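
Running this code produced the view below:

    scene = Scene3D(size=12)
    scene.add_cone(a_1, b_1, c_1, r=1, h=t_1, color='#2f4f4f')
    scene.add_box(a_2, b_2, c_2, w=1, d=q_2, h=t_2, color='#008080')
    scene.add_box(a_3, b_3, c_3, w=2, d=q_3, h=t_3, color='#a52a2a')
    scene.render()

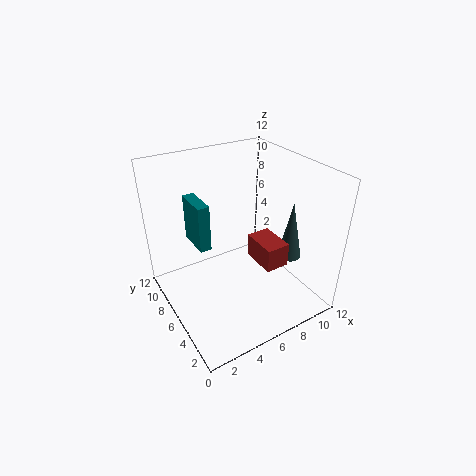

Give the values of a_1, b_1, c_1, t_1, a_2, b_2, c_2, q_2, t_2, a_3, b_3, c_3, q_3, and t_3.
a_1 = 10, b_1 = 4, c_1 = 4, t_1 = 5, a_2 = 3, b_2 = 7, c_2 = 5, q_2 = 3, t_2 = 4, a_3 = 7, b_3 = 3, c_3 = 4, q_3 = 3, t_3 = 2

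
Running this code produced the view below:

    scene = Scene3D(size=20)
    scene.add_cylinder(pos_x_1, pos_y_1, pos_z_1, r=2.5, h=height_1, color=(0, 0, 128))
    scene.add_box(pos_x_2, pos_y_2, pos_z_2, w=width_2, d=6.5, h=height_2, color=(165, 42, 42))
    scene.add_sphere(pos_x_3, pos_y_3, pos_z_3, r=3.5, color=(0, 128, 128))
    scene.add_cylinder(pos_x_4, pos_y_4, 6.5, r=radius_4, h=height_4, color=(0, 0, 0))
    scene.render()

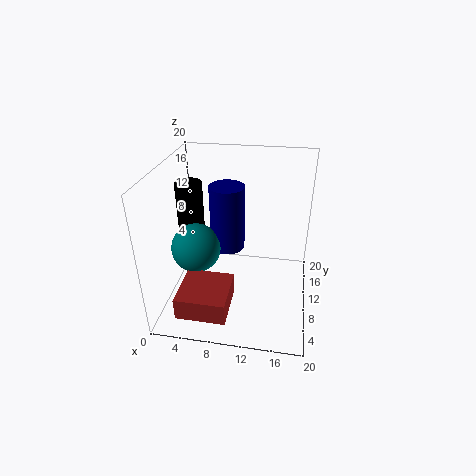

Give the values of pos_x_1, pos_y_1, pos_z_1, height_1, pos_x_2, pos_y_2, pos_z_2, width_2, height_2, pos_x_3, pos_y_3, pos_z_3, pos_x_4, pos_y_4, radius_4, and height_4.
pos_x_1 = 8; pos_y_1 = 12.5; pos_z_1 = 7; height_1 = 9.5; pos_x_2 = 3.5; pos_y_2 = 0.5; pos_z_2 = 3; width_2 = 6.5; height_2 = 3; pos_x_3 = 4; pos_y_3 = 9.5; pos_z_3 = 8; pos_x_4 = 2; pos_y_4 = 14; radius_4 = 2; height_4 = 9.5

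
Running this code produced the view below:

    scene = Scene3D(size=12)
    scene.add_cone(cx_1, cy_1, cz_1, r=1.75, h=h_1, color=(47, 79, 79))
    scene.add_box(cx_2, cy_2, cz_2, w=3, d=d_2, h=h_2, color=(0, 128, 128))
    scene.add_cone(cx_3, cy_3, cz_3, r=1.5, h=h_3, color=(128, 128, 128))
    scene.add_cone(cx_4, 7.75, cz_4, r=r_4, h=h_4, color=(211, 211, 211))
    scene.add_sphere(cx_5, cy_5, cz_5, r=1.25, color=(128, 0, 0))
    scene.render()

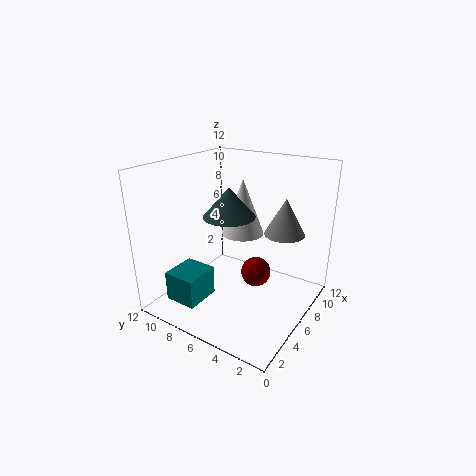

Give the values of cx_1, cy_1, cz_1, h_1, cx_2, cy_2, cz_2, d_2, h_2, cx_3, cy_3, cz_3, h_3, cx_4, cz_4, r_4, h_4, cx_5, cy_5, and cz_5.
cx_1 = 2.25
cy_1 = 4.25
cz_1 = 9.5
h_1 = 2
cx_2 = 1.5
cy_2 = 7.5
cz_2 = 1
d_2 = 2.75
h_2 = 2.5
cx_3 = 5.75
cy_3 = 1.75
cz_3 = 7.5
h_3 = 2.75
cx_4 = 9.5
cz_4 = 4.75
r_4 = 2
h_4 = 5.25
cx_5 = 6.5
cy_5 = 4.5
cz_5 = 3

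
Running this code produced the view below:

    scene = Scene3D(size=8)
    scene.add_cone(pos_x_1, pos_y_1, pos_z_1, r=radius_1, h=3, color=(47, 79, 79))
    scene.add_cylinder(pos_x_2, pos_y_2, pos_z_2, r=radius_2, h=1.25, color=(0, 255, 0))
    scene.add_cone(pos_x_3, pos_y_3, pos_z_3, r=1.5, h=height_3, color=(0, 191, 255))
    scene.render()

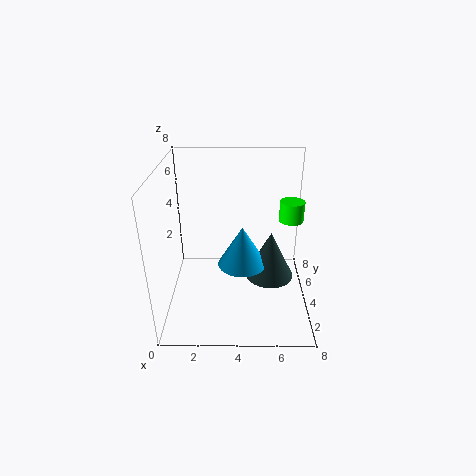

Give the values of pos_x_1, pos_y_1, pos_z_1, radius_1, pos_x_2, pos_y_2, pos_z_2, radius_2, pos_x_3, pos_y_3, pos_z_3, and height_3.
pos_x_1 = 6
pos_y_1 = 5.5
pos_z_1 = 0.5
radius_1 = 1.5
pos_x_2 = 7.25
pos_y_2 = 6.25
pos_z_2 = 4
radius_2 = 0.75
pos_x_3 = 4.25
pos_y_3 = 5.25
pos_z_3 = 1.5
height_3 = 2.5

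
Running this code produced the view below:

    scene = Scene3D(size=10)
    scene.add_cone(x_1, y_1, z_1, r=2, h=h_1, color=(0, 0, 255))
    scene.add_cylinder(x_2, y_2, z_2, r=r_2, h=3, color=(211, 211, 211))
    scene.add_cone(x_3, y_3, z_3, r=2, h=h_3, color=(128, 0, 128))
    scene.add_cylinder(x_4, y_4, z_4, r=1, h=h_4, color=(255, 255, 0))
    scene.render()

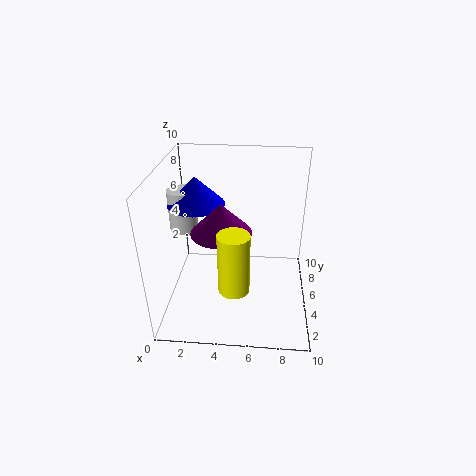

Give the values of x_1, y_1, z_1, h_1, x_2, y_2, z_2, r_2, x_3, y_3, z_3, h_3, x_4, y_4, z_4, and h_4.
x_1 = 2; y_1 = 6; z_1 = 7; h_1 = 2; x_2 = 1; y_2 = 6; z_2 = 5; r_2 = 1; x_3 = 4; y_3 = 4; z_3 = 6; h_3 = 2; x_4 = 5; y_4 = 2; z_4 = 3; h_4 = 4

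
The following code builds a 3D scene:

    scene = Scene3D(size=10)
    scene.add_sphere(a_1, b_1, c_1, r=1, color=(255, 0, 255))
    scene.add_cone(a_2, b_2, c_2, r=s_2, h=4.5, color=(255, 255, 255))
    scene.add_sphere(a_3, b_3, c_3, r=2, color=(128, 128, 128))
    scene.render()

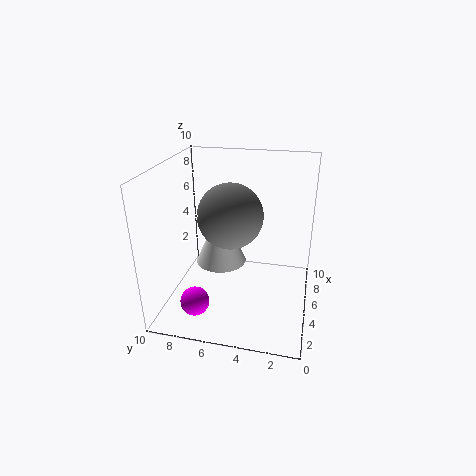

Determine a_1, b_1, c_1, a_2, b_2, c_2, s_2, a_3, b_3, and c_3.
a_1 = 2.5, b_1 = 7.5, c_1 = 1, a_2 = 7.5, b_2 = 7, c_2 = 1.5, s_2 = 2, a_3 = 3, b_3 = 5, c_3 = 7.5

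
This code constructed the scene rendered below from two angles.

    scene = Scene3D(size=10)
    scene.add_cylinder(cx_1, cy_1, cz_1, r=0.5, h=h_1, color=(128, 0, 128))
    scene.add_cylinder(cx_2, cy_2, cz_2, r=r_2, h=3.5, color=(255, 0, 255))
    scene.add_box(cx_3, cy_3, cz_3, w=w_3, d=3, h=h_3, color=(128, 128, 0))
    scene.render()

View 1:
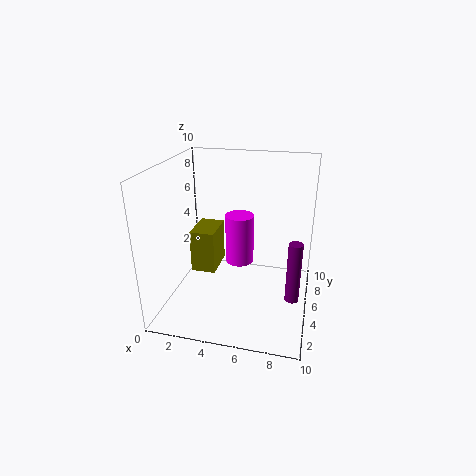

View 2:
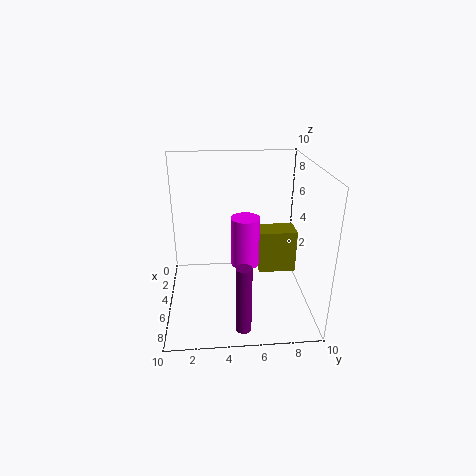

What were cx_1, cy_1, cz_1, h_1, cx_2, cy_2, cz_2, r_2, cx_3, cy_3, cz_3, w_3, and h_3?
cx_1 = 9; cy_1 = 5; cz_1 = 0.5; h_1 = 4.5; cx_2 = 5; cy_2 = 5.5; cz_2 = 3; r_2 = 1; cx_3 = 0.5; cy_3 = 7; cz_3 = 0.5; w_3 = 2; h_3 = 3.5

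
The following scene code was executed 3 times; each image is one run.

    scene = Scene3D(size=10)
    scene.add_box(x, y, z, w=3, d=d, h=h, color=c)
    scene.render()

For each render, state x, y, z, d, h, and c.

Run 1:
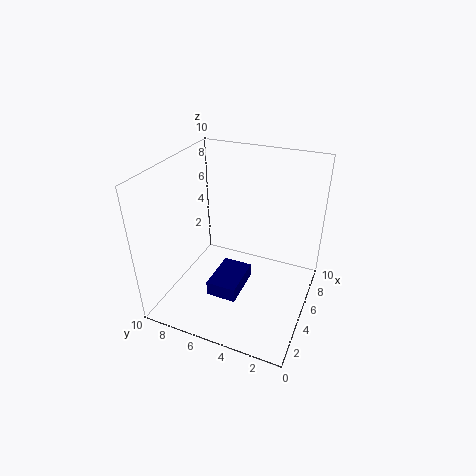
x = 2, y = 4, z = 2, d = 2, h = 1, c = 'navy'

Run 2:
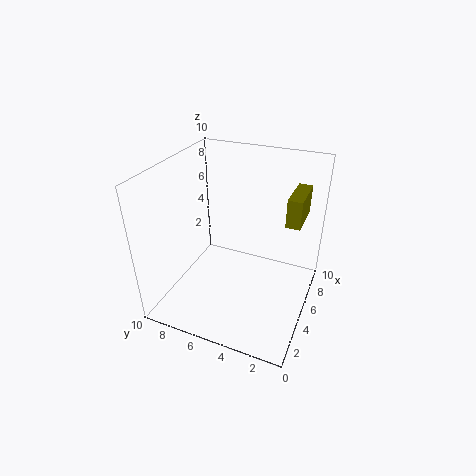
x = 6, y = 1, z = 6, d = 1, h = 2, c = 'olive'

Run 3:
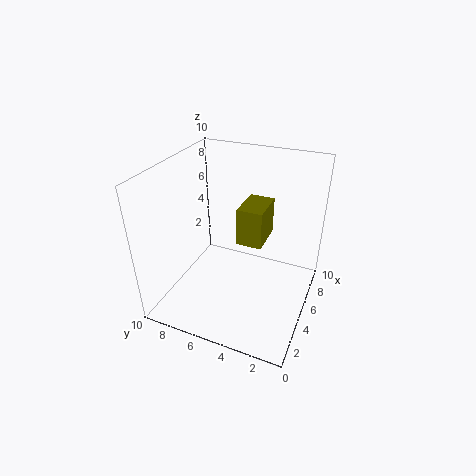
x = 7, y = 4, z = 3, d = 2, h = 3, c = 'olive'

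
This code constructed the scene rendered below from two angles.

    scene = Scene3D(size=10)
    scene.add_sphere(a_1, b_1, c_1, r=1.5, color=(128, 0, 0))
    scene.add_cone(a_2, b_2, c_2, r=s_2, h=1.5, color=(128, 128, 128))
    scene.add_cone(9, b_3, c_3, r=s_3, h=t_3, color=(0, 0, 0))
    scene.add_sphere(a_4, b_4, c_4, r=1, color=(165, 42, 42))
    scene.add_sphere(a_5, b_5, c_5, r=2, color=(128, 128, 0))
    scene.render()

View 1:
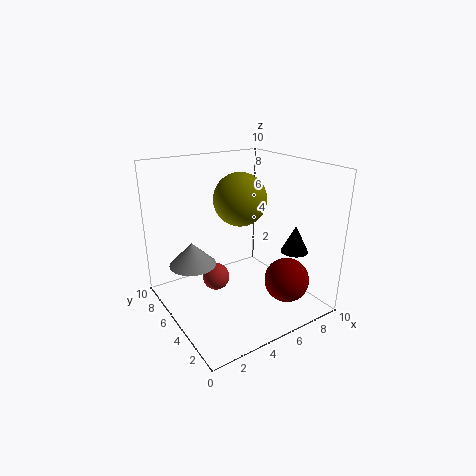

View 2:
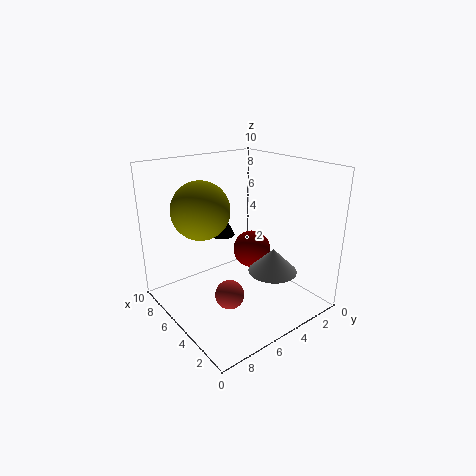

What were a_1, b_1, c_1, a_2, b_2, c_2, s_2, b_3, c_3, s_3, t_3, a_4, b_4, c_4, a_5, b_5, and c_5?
a_1 = 7, b_1 = 2, c_1 = 2.5, a_2 = 1.5, b_2 = 5, c_2 = 4, s_2 = 1.5, b_3 = 3.5, c_3 = 3.5, s_3 = 1, t_3 = 2, a_4 = 4, b_4 = 6.5, c_4 = 1.5, a_5 = 6.5, b_5 = 7, c_5 = 7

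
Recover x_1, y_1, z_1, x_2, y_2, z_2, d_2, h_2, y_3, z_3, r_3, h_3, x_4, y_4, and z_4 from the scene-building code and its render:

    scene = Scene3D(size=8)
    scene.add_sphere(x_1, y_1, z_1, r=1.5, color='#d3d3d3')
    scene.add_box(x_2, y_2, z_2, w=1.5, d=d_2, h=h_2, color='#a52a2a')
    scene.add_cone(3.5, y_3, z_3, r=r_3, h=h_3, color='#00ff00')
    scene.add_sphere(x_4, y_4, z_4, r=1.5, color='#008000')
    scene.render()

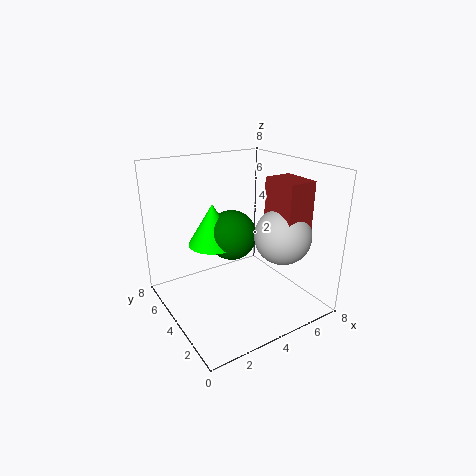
x_1 = 5.5
y_1 = 2
z_1 = 4.5
x_2 = 5
y_2 = 1
z_2 = 4.5
d_2 = 2
h_2 = 3
y_3 = 6
z_3 = 3
r_3 = 1.5
h_3 = 2.5
x_4 = 4.5
y_4 = 5.5
z_4 = 3.5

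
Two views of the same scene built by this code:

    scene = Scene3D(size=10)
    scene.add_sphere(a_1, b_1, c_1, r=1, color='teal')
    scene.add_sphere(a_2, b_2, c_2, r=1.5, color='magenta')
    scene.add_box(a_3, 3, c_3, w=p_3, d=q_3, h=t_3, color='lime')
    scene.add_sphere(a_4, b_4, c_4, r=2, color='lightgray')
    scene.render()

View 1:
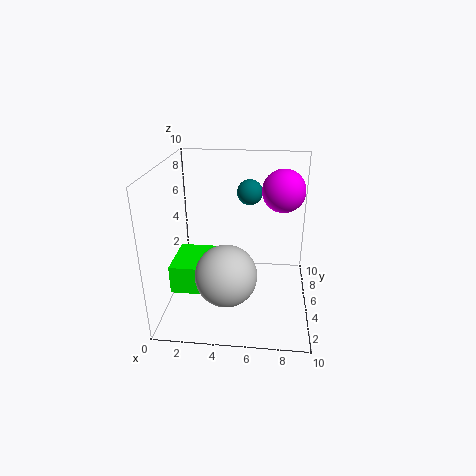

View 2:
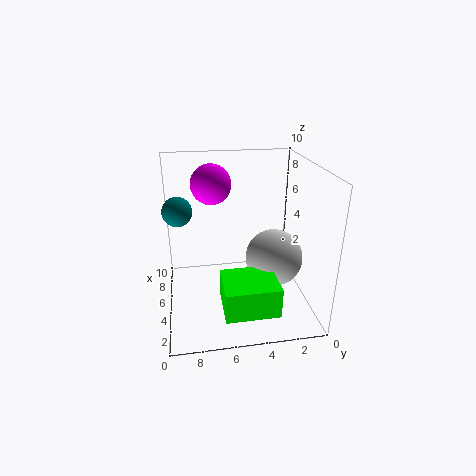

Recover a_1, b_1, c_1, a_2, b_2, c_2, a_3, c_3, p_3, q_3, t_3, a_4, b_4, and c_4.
a_1 = 5.5, b_1 = 9, c_1 = 7, a_2 = 8, b_2 = 6.5, c_2 = 8, a_3 = 0.5, c_3 = 1.5, p_3 = 3, q_3 = 3.5, t_3 = 2, a_4 = 4.5, b_4 = 2.5, c_4 = 3.5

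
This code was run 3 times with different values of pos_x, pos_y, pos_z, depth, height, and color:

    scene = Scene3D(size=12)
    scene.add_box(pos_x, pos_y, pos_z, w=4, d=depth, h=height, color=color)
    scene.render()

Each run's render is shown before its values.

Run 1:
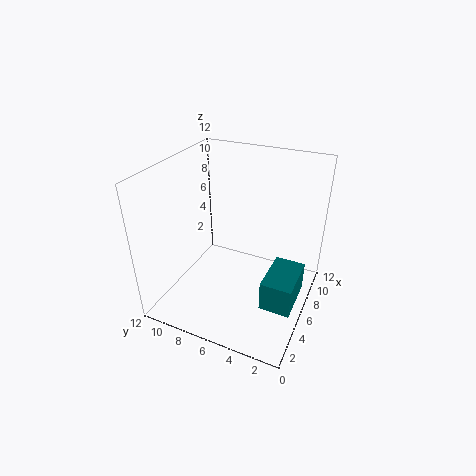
pos_x = 3.5
pos_y = 0.5
pos_z = 1.5
depth = 2.5
height = 2.5
color = 'teal'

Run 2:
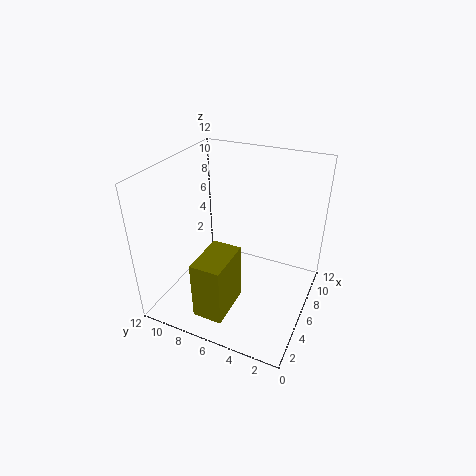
pos_x = 1.5
pos_y = 5.5
pos_z = 0.5
depth = 2.5
height = 5
color = 'olive'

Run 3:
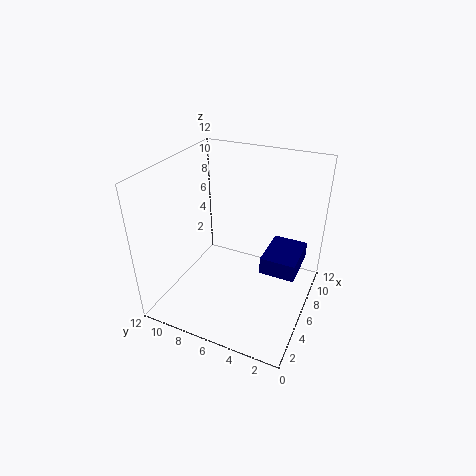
pos_x = 6
pos_y = 1
pos_z = 3
depth = 3
height = 1.5
color = 'navy'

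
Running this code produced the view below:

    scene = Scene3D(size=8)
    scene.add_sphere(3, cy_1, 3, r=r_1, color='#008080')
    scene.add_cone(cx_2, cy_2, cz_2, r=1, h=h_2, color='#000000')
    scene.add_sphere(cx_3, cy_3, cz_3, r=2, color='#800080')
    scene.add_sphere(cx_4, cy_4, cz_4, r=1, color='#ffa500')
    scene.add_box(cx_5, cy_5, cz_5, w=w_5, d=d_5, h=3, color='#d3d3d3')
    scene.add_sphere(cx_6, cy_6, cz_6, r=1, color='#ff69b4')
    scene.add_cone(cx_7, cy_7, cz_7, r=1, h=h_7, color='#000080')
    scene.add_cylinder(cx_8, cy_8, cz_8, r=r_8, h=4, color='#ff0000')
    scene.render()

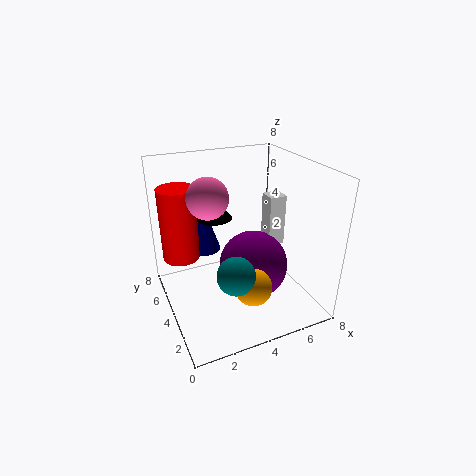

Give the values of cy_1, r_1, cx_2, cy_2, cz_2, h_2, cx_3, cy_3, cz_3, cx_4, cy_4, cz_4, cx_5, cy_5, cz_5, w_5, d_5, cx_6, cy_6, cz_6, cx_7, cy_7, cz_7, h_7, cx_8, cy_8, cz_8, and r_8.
cy_1 = 2; r_1 = 1; cx_2 = 3; cy_2 = 5; cz_2 = 5; h_2 = 1; cx_3 = 5; cy_3 = 4; cz_3 = 2; cx_4 = 4; cy_4 = 2; cz_4 = 2; cx_5 = 6; cy_5 = 4; cz_5 = 3; w_5 = 1; d_5 = 1; cx_6 = 2; cy_6 = 3; cz_6 = 7; cx_7 = 3; cy_7 = 7; cz_7 = 2; h_7 = 3; cx_8 = 1; cy_8 = 5; cz_8 = 3; r_8 = 1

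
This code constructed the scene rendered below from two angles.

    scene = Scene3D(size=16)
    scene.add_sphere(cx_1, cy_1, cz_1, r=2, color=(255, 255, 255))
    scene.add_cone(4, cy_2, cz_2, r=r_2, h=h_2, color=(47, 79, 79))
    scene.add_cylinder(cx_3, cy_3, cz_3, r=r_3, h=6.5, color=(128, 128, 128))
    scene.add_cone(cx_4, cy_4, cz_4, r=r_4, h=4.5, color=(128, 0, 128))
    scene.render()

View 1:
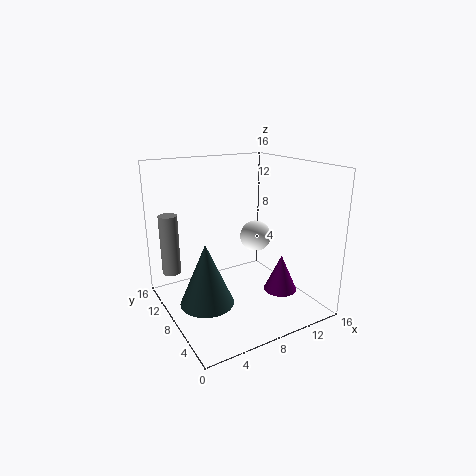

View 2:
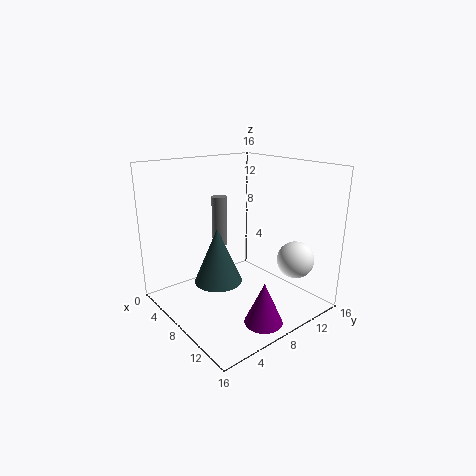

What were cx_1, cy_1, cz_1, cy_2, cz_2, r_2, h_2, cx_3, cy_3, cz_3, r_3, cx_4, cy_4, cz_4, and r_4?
cx_1 = 13, cy_1 = 12, cz_1 = 6, cy_2 = 8, cz_2 = 1, r_2 = 3, h_2 = 7, cx_3 = 1, cy_3 = 10.5, cz_3 = 4.5, r_3 = 1, cx_4 = 13.5, cy_4 = 7, cz_4 = 0.5, r_4 = 2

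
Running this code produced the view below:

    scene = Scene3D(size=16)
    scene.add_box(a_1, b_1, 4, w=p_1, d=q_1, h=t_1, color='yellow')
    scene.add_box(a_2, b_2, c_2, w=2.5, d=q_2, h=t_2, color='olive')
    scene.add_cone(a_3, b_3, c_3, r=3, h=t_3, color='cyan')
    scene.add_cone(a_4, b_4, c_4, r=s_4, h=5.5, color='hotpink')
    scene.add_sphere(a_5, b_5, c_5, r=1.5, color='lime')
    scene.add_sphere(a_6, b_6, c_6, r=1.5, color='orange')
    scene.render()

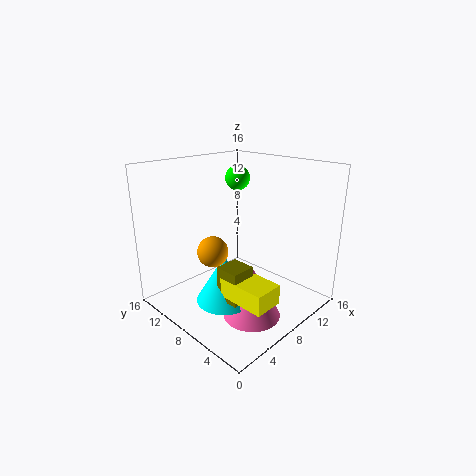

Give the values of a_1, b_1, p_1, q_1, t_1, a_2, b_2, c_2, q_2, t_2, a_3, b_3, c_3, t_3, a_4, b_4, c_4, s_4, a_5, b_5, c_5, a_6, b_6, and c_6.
a_1 = 3; b_1 = 0.5; p_1 = 3; q_1 = 5; t_1 = 2; a_2 = 3; b_2 = 3.5; c_2 = 3.5; q_2 = 2.5; t_2 = 3.5; a_3 = 4.5; b_3 = 6.5; c_3 = 2.5; t_3 = 5; a_4 = 6; b_4 = 4; c_4 = 1; s_4 = 3; a_5 = 12; b_5 = 12; c_5 = 13.5; a_6 = 3; b_6 = 6.5; c_6 = 8.5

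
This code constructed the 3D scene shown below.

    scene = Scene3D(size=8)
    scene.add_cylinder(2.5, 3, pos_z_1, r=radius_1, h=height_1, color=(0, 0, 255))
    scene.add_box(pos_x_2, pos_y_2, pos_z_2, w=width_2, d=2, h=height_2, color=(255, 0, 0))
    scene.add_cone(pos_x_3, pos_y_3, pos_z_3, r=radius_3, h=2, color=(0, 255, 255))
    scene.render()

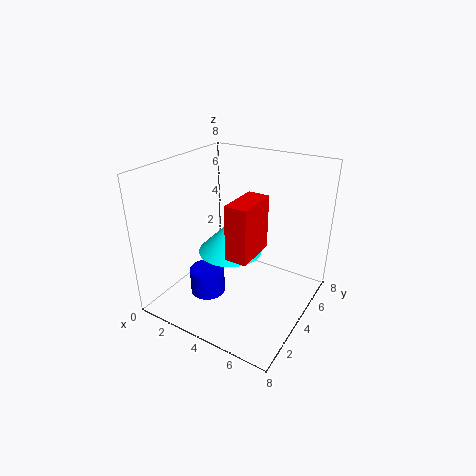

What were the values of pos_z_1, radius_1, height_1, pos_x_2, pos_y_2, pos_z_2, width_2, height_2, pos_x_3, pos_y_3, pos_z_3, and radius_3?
pos_z_1 = 0.5; radius_1 = 1; height_1 = 1.5; pos_x_2 = 5.5; pos_y_2 = 0.5; pos_z_2 = 5; width_2 = 1; height_2 = 2.5; pos_x_3 = 2.5; pos_y_3 = 5.5; pos_z_3 = 2; radius_3 = 2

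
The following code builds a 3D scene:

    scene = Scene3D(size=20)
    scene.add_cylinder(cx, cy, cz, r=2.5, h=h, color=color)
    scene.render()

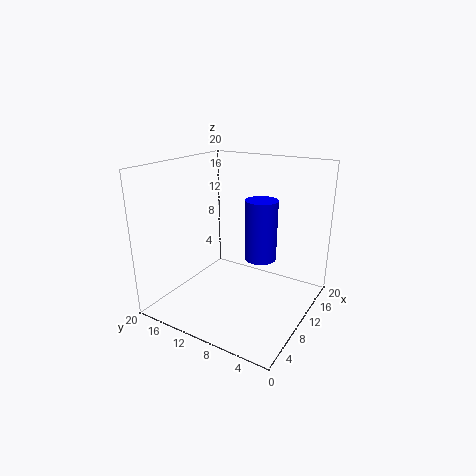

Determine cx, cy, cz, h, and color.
cx = 16; cy = 9.5; cz = 4.5; h = 9.5; color = 'blue'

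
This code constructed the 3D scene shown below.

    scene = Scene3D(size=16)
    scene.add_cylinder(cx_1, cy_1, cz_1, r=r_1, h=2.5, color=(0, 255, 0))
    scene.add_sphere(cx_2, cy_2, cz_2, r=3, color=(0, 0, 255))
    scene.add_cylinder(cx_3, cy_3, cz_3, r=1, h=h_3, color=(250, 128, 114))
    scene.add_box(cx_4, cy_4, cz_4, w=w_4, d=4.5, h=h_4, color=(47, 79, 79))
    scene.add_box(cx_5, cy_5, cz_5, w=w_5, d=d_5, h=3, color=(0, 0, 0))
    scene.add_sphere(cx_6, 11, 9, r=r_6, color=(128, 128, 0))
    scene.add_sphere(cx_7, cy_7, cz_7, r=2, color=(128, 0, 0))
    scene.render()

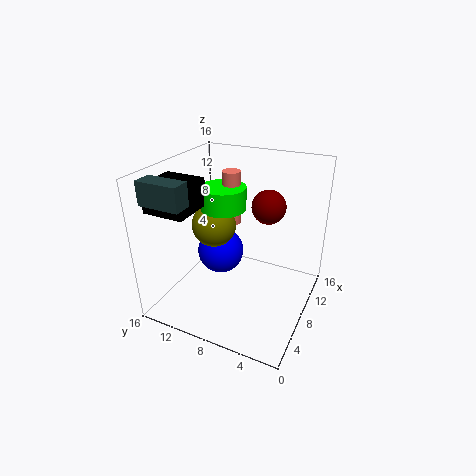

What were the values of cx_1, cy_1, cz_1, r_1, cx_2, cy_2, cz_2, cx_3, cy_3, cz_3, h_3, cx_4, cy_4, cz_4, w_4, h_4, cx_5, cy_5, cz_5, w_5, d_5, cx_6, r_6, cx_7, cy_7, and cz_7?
cx_1 = 8.5; cy_1 = 10; cz_1 = 11; r_1 = 2.5; cx_2 = 12; cy_2 = 12.5; cz_2 = 3; cx_3 = 9.5; cy_3 = 9.5; cz_3 = 9; h_3 = 6; cx_4 = 1.5; cy_4 = 11; cz_4 = 13; w_4 = 2; h_4 = 2.5; cx_5 = 2; cy_5 = 11; cz_5 = 12; w_5 = 4.5; d_5 = 4.5; cx_6 = 8; r_6 = 2.5; cx_7 = 12; cy_7 = 6; cz_7 = 10.5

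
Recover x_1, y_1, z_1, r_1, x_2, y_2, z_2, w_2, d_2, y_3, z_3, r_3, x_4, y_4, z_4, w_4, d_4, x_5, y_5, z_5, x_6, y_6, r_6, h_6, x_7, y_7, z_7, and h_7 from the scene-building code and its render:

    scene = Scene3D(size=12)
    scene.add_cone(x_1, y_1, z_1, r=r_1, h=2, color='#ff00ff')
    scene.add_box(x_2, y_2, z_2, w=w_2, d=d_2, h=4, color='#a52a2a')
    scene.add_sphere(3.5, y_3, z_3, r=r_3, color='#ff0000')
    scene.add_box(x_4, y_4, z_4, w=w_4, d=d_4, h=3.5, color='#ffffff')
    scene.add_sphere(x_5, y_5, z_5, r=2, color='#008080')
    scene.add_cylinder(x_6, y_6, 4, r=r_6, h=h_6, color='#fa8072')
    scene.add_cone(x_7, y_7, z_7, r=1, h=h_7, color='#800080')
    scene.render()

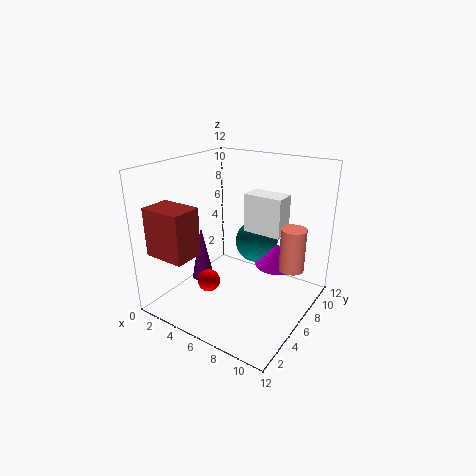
x_1 = 8
y_1 = 9.5
z_1 = 2.5
r_1 = 2
x_2 = 0.5
y_2 = 1
z_2 = 5
w_2 = 3.5
d_2 = 2.5
y_3 = 5
z_3 = 1.5
r_3 = 1
x_4 = 5
y_4 = 8.5
z_4 = 5.5
w_4 = 3.5
d_4 = 2
x_5 = 5.5
y_5 = 10
z_5 = 4
x_6 = 10.5
y_6 = 7
r_6 = 1
h_6 = 3.5
x_7 = 2
y_7 = 6
z_7 = 1
h_7 = 5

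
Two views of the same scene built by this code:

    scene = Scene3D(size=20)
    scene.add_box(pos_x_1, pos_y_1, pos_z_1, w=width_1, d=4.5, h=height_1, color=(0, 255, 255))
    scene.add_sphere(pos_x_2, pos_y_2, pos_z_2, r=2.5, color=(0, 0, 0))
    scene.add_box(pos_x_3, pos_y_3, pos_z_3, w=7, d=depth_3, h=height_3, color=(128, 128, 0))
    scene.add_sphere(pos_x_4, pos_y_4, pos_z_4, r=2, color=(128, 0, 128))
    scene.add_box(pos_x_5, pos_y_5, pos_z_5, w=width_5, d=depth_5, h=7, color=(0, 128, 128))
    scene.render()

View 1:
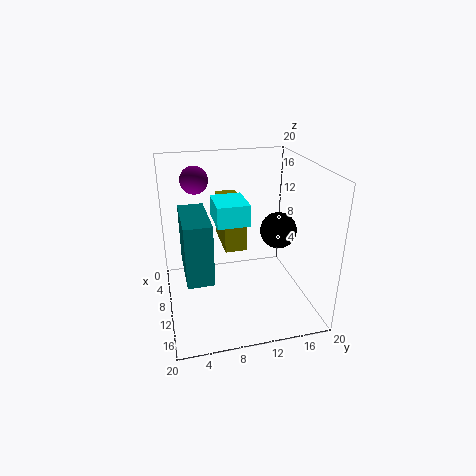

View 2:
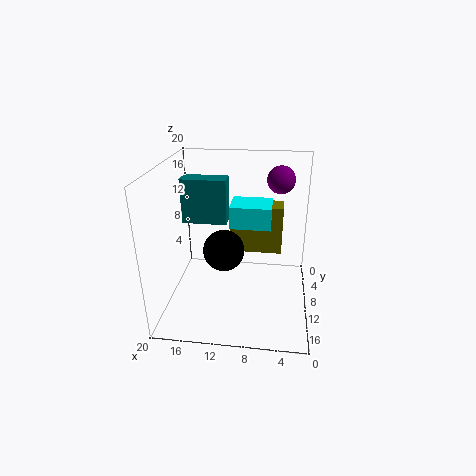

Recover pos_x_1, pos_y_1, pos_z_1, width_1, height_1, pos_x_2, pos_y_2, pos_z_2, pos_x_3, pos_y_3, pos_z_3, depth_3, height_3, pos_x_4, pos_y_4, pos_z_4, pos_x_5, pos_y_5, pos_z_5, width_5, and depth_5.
pos_x_1 = 5.5
pos_y_1 = 7
pos_z_1 = 12
width_1 = 5.5
height_1 = 3
pos_x_2 = 11
pos_y_2 = 15.5
pos_z_2 = 11
pos_x_3 = 4
pos_y_3 = 8
pos_z_3 = 8.5
depth_3 = 3
height_3 = 6.5
pos_x_4 = 4.5
pos_y_4 = 5
pos_z_4 = 17
pos_x_5 = 12.5
pos_y_5 = 2
pos_z_5 = 9.5
width_5 = 7
depth_5 = 3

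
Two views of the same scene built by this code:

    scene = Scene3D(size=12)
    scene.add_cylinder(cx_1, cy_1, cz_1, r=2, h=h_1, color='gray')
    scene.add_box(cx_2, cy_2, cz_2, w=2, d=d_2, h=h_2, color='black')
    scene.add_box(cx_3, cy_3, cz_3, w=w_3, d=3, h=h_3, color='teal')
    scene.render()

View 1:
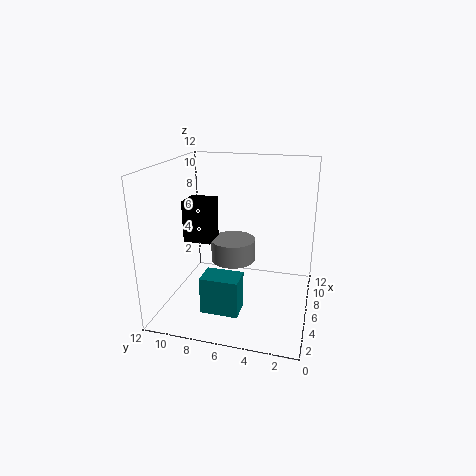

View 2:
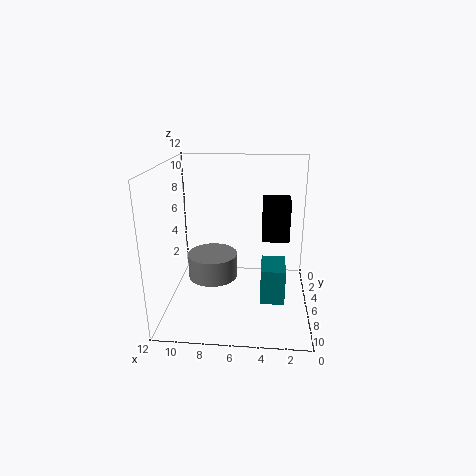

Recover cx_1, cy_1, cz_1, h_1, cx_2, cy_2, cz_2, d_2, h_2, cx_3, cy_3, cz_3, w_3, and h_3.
cx_1 = 8; cy_1 = 7; cz_1 = 3; h_1 = 2; cx_2 = 2; cy_2 = 7; cz_2 = 7; d_2 = 2; h_2 = 3; cx_3 = 2; cy_3 = 5; cz_3 = 1; w_3 = 2; h_3 = 3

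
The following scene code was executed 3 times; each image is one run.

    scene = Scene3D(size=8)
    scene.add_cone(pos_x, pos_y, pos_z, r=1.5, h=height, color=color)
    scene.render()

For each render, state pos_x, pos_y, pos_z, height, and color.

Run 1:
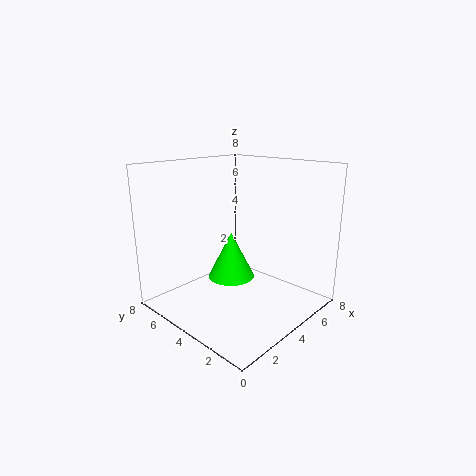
pos_x = 5.5; pos_y = 6; pos_z = 0.5; height = 3; color = 'lime'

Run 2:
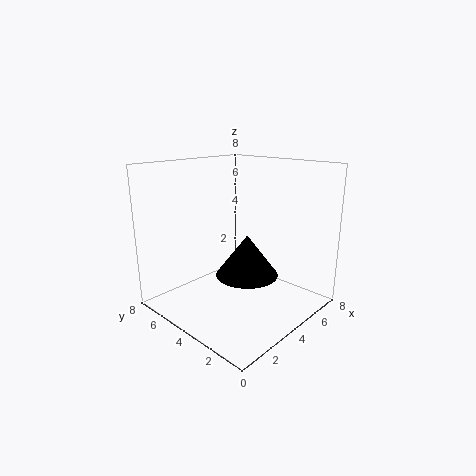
pos_x = 2.5; pos_y = 2; pos_z = 3; height = 2; color = 'black'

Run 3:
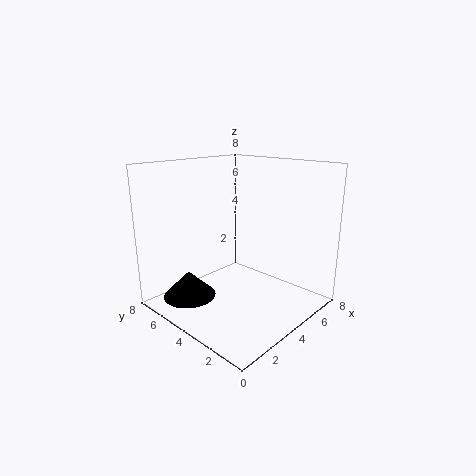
pos_x = 2; pos_y = 6; pos_z = 0.5; height = 1.5; color = 'black'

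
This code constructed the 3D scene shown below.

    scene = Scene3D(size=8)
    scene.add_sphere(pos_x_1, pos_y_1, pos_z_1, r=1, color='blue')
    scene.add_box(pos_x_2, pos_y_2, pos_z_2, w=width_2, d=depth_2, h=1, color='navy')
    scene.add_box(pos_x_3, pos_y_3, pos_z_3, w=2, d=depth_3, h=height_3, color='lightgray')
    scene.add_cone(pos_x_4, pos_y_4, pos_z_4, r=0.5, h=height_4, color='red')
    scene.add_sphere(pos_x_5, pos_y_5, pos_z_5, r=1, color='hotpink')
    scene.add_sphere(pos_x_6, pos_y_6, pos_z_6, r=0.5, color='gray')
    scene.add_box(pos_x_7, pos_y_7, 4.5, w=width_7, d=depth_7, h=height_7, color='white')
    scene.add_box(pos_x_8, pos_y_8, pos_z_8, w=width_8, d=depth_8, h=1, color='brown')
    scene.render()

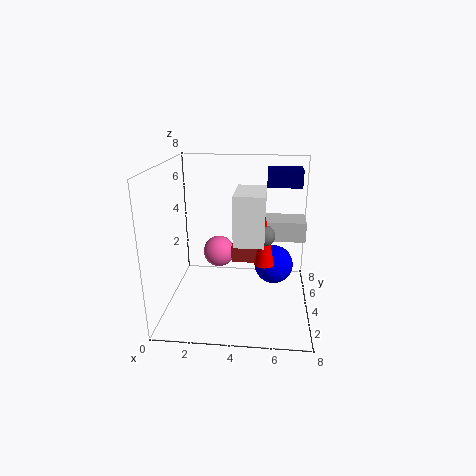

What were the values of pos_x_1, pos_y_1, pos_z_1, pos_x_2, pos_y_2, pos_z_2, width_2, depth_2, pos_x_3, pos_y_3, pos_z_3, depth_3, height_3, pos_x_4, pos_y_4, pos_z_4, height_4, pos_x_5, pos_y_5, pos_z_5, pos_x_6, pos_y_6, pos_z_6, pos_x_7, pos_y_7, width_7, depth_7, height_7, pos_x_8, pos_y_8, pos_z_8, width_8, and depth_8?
pos_x_1 = 6
pos_y_1 = 3
pos_z_1 = 3
pos_x_2 = 5.5
pos_y_2 = 5.5
pos_z_2 = 6.5
width_2 = 2
depth_2 = 1.5
pos_x_3 = 5.5
pos_y_3 = 2.5
pos_z_3 = 4.5
depth_3 = 1.5
height_3 = 1
pos_x_4 = 5.5
pos_y_4 = 2
pos_z_4 = 3.5
height_4 = 2.5
pos_x_5 = 2.5
pos_y_5 = 6.5
pos_z_5 = 2
pos_x_6 = 5.5
pos_y_6 = 2
pos_z_6 = 5
pos_x_7 = 4
pos_y_7 = 1.5
width_7 = 1.5
depth_7 = 2.5
height_7 = 2.5
pos_x_8 = 3.5
pos_y_8 = 5
pos_z_8 = 2
width_8 = 2
depth_8 = 1.5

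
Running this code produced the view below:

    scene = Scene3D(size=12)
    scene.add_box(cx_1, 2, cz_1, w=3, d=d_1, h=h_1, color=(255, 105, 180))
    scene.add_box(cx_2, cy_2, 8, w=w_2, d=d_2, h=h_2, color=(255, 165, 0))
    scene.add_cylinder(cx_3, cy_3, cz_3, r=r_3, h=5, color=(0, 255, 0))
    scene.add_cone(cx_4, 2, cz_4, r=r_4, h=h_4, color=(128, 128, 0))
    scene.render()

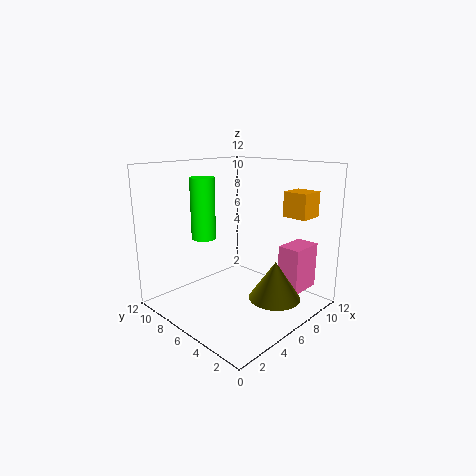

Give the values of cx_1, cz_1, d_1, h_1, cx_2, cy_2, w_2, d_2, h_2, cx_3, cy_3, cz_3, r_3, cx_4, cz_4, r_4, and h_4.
cx_1 = 9; cz_1 = 1; d_1 = 2; h_1 = 4; cx_2 = 8; cy_2 = 1; w_2 = 2; d_2 = 2; h_2 = 2; cx_3 = 4; cy_3 = 8; cz_3 = 6; r_3 = 1; cx_4 = 6; cz_4 = 2; r_4 = 2; h_4 = 3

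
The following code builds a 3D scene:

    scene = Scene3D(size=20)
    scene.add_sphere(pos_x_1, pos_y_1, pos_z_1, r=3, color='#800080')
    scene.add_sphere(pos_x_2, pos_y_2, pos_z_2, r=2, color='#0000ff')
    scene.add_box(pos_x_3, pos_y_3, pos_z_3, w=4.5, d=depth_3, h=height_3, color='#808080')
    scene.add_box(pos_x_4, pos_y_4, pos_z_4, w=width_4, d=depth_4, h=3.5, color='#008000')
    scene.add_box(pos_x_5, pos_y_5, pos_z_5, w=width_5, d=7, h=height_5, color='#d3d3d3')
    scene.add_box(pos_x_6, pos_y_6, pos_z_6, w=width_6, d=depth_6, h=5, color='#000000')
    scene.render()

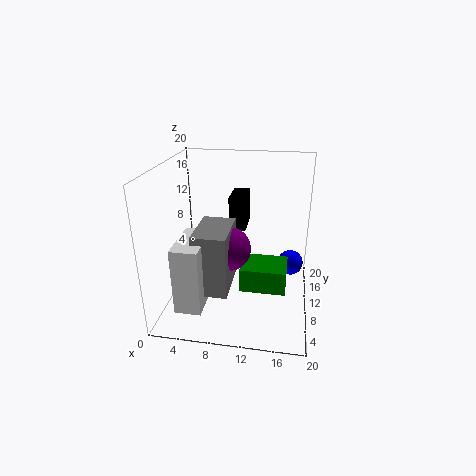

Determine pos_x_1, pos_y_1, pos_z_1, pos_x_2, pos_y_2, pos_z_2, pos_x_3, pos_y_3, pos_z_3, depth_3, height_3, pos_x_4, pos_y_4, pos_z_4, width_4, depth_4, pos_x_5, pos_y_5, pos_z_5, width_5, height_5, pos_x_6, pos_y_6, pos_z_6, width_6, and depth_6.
pos_x_1 = 9; pos_y_1 = 8.5; pos_z_1 = 9; pos_x_2 = 17.5; pos_y_2 = 16.5; pos_z_2 = 3; pos_x_3 = 5; pos_y_3 = 4; pos_z_3 = 4; depth_3 = 7; height_3 = 8.5; pos_x_4 = 10.5; pos_y_4 = 8; pos_z_4 = 2.5; width_4 = 6.5; depth_4 = 5; pos_x_5 = 3; pos_y_5 = 2; pos_z_5 = 2.5; width_5 = 3.5; height_5 = 9; pos_x_6 = 8; pos_y_6 = 13.5; pos_z_6 = 9.5; width_6 = 2.5; depth_6 = 5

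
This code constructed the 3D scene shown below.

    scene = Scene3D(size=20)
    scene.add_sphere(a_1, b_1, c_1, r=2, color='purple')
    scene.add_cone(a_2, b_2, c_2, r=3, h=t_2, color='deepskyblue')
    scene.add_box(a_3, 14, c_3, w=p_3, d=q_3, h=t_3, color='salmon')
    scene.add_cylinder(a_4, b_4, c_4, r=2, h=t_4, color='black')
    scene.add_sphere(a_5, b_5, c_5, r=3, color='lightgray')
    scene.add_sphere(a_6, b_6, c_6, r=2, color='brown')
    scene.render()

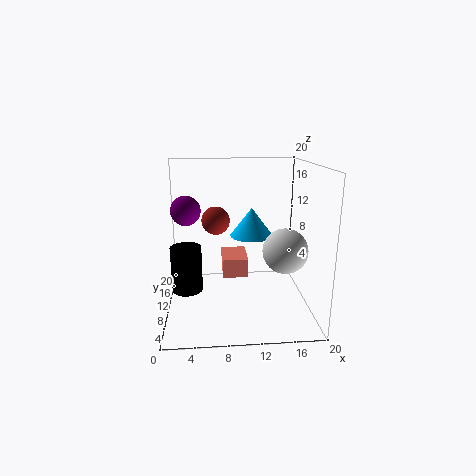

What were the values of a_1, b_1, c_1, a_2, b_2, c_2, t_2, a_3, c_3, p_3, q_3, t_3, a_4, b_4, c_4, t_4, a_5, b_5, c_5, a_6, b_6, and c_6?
a_1 = 3, b_1 = 10, c_1 = 14, a_2 = 12, b_2 = 11, c_2 = 10, t_2 = 4, a_3 = 8, c_3 = 2, p_3 = 4, q_3 = 6, t_3 = 3, a_4 = 3, b_4 = 7, c_4 = 4, t_4 = 6, a_5 = 16, b_5 = 7, c_5 = 9, a_6 = 7, b_6 = 12, c_6 = 12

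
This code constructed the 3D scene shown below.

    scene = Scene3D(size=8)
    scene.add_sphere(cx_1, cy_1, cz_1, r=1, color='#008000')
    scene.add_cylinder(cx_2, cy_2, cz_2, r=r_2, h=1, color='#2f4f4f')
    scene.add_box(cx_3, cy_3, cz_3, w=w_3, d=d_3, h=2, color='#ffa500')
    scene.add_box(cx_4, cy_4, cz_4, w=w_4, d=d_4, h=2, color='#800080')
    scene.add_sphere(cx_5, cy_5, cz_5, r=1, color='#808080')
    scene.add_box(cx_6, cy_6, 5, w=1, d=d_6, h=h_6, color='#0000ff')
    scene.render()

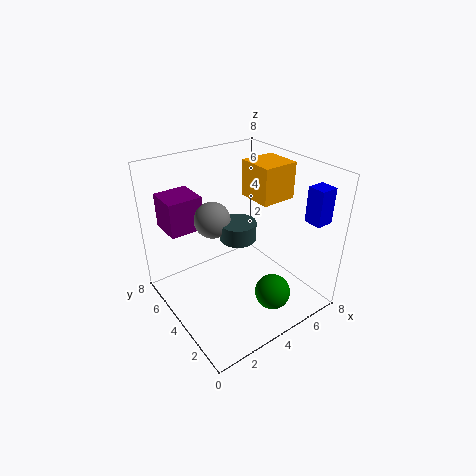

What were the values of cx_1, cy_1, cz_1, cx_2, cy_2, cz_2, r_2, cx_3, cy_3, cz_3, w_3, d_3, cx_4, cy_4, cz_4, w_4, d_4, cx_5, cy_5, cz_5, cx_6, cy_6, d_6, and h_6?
cx_1 = 5, cy_1 = 2, cz_1 = 1, cx_2 = 4, cy_2 = 4, cz_2 = 4, r_2 = 1, cx_3 = 5, cy_3 = 3, cz_3 = 6, w_3 = 2, d_3 = 2, cx_4 = 1, cy_4 = 6, cz_4 = 4, w_4 = 2, d_4 = 2, cx_5 = 3, cy_5 = 5, cz_5 = 5, cx_6 = 7, cy_6 = 1, d_6 = 1, h_6 = 2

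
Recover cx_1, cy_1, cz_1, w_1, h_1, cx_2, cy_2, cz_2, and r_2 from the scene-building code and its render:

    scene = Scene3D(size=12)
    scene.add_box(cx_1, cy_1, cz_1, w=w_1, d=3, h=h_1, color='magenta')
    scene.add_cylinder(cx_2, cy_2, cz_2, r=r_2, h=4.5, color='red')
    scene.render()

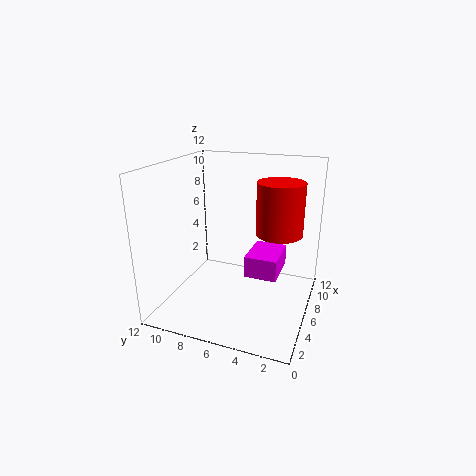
cx_1 = 7.5
cy_1 = 3
cz_1 = 1.5
w_1 = 4
h_1 = 2
cx_2 = 8
cy_2 = 3
cz_2 = 6
r_2 = 2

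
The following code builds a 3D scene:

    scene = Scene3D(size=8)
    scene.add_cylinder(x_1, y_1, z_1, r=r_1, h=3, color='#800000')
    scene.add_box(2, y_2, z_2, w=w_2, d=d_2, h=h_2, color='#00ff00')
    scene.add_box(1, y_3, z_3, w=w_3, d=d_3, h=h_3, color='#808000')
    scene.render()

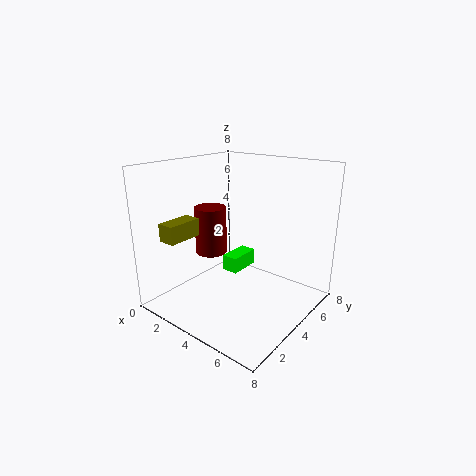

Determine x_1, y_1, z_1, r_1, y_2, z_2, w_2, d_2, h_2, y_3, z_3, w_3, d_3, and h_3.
x_1 = 1; y_1 = 5; z_1 = 2; r_1 = 1; y_2 = 5; z_2 = 1; w_2 = 1; d_2 = 2; h_2 = 1; y_3 = 1; z_3 = 4; w_3 = 1; d_3 = 2; h_3 = 1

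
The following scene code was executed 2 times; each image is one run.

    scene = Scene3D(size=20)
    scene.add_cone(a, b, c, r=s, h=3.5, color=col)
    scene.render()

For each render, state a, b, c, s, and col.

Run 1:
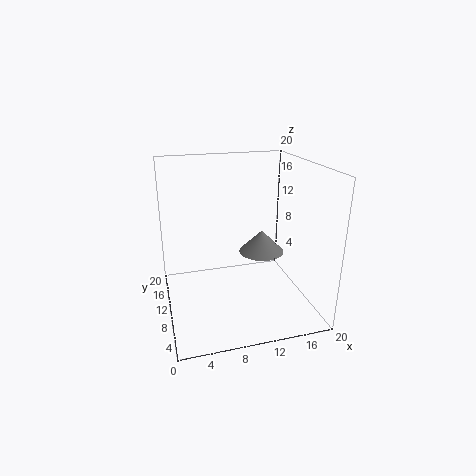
a = 15, b = 14, c = 5.5, s = 3.5, col = 'gray'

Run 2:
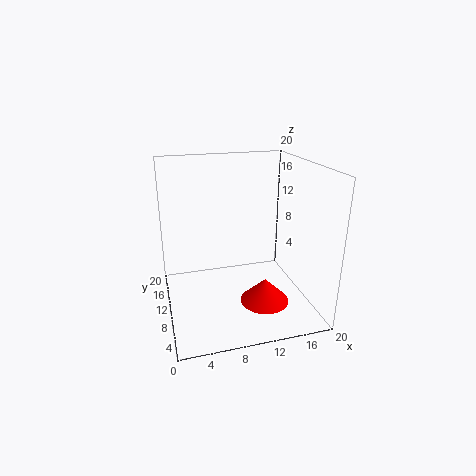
a = 13.5, b = 8, c = 0.5, s = 3.5, col = 'red'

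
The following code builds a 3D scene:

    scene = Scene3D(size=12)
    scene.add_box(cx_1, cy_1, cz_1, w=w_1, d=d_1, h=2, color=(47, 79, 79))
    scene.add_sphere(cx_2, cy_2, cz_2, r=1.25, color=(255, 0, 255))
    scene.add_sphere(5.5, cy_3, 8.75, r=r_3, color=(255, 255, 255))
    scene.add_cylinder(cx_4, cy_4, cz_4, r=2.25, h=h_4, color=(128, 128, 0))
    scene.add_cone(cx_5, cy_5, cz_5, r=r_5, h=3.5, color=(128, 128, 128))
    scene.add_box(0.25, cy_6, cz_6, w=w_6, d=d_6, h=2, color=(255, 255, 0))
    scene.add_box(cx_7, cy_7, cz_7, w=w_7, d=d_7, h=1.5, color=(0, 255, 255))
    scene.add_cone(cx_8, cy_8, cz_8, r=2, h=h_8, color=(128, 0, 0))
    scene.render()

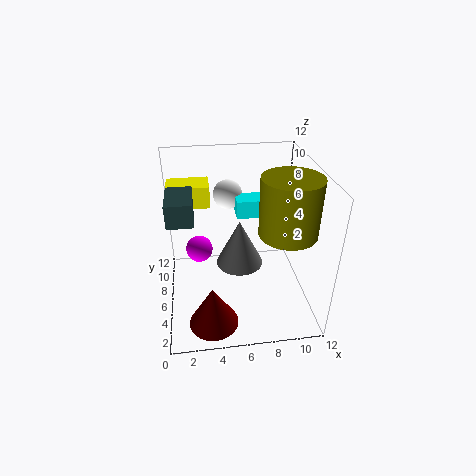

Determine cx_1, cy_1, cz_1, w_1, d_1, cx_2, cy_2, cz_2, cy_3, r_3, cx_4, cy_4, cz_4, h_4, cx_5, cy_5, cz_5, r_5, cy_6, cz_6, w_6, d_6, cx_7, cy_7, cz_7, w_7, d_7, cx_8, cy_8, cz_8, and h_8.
cx_1 = 0.25; cy_1 = 6; cz_1 = 7.25; w_1 = 2.25; d_1 = 3.75; cx_2 = 2.75; cy_2 = 9.25; cz_2 = 3; cy_3 = 8.75; r_3 = 1.25; cx_4 = 9.5; cy_4 = 3.75; cz_4 = 7.5; h_4 = 4.5; cx_5 = 5.75; cy_5 = 3.5; cz_5 = 5.5; r_5 = 1.75; cy_6 = 9.25; cz_6 = 7.25; w_6 = 3.75; d_6 = 2.5; cx_7 = 6; cy_7 = 6.5; cz_7 = 7.5; w_7 = 4.25; d_7 = 1.75; cx_8 = 3.5; cy_8 = 2.5; cz_8 = 0.25; h_8 = 3.5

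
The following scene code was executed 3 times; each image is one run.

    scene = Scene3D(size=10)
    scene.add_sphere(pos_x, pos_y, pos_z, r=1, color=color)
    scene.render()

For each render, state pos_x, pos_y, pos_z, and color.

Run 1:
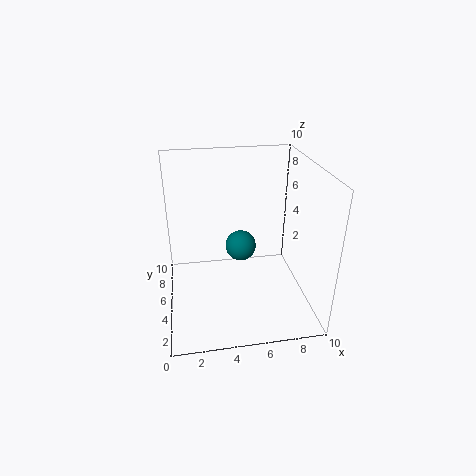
pos_x = 5; pos_y = 4; pos_z = 5; color = 'teal'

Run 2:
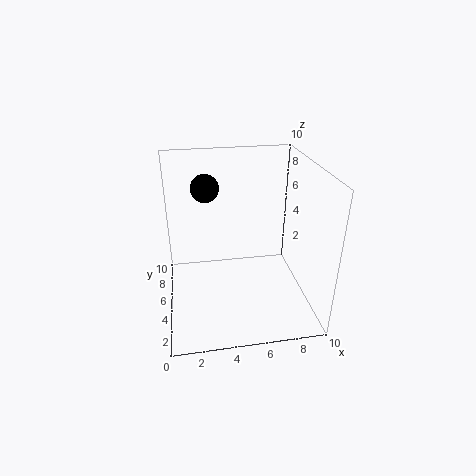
pos_x = 3; pos_y = 7; pos_z = 8; color = 'black'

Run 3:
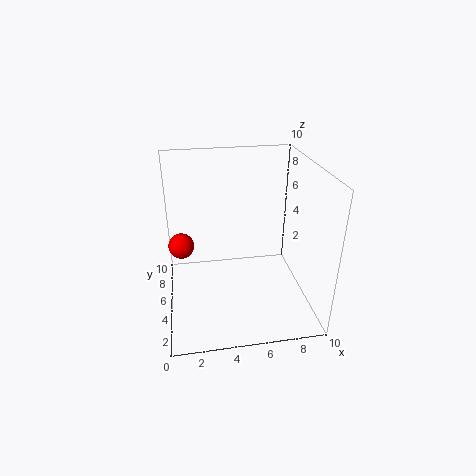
pos_x = 1; pos_y = 8; pos_z = 3; color = 'red'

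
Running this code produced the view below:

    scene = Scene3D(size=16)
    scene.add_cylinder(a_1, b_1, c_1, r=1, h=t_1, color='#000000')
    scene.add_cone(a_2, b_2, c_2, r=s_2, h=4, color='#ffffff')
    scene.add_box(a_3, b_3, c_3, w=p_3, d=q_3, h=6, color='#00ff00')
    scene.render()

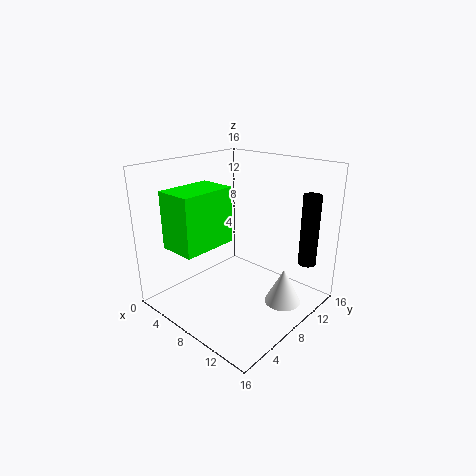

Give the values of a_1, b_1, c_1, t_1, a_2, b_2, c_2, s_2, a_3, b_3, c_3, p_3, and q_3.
a_1 = 14; b_1 = 13; c_1 = 5; t_1 = 8; a_2 = 13; b_2 = 10; c_2 = 1; s_2 = 2; a_3 = 4; b_3 = 1; c_3 = 8; p_3 = 4; q_3 = 6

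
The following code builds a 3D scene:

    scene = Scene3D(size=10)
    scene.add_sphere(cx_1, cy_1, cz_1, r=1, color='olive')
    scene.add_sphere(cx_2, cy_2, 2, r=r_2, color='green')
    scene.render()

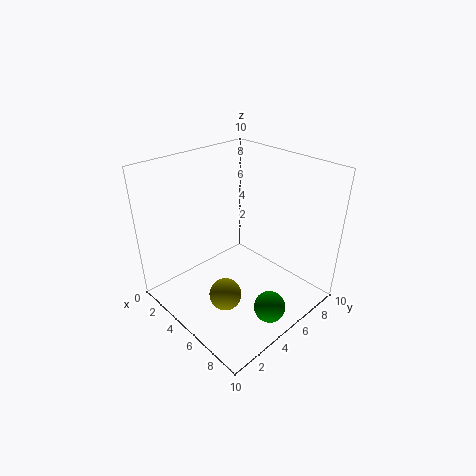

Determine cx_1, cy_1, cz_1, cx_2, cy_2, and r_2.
cx_1 = 7, cy_1 = 2, cz_1 = 3, cx_2 = 9, cy_2 = 4, r_2 = 1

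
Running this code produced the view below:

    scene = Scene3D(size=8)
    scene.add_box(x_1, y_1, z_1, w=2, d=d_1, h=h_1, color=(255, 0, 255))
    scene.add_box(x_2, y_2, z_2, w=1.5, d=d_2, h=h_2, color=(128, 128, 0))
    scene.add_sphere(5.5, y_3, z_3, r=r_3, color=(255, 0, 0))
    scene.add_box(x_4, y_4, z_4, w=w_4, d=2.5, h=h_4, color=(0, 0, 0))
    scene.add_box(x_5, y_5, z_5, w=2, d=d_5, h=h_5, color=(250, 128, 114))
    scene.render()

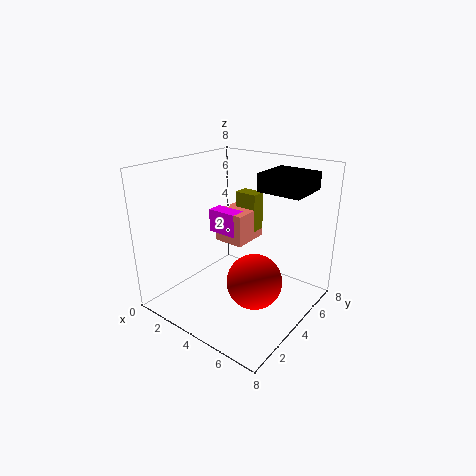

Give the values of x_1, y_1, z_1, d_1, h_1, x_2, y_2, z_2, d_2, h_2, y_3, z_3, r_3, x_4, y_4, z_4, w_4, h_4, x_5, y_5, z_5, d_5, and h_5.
x_1 = 0.5
y_1 = 5.5
z_1 = 3
d_1 = 1
h_1 = 1.5
x_2 = 1.5
y_2 = 7
z_2 = 3
d_2 = 1
h_2 = 2.5
y_3 = 3.5
z_3 = 2
r_3 = 1.5
x_4 = 4.5
y_4 = 5
z_4 = 6.5
w_4 = 2.5
h_4 = 1
x_5 = 1
y_5 = 5.5
z_5 = 2.5
d_5 = 2.5
h_5 = 2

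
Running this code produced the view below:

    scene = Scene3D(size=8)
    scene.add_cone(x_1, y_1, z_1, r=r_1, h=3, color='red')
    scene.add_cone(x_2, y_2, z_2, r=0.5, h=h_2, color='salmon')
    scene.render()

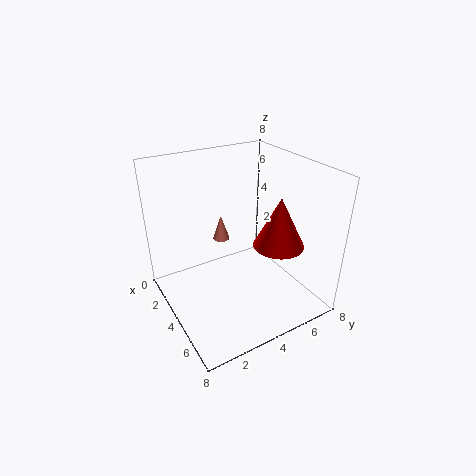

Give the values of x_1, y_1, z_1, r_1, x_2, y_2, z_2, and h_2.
x_1 = 4.5
y_1 = 6.5
z_1 = 3
r_1 = 1.5
x_2 = 2
y_2 = 4
z_2 = 3
h_2 = 1.5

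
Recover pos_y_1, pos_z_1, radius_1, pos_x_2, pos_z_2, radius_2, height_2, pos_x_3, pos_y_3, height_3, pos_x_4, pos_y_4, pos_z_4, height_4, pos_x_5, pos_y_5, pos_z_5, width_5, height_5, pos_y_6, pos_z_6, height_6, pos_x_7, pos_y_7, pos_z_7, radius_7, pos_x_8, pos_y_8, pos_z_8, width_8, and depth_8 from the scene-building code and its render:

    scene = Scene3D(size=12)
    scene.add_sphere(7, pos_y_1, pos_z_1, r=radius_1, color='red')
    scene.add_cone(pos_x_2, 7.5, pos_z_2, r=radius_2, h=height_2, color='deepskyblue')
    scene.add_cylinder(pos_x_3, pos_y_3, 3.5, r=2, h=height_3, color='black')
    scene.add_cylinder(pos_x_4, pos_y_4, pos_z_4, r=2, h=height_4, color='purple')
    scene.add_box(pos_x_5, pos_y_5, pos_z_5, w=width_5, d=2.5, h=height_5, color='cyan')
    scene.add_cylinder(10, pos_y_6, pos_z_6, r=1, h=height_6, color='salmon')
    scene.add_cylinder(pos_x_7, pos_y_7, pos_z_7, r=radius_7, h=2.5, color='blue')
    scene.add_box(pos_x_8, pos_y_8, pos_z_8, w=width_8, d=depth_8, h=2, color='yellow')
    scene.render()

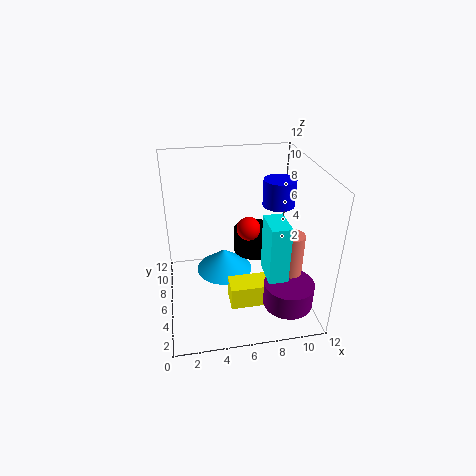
pos_y_1 = 6.5; pos_z_1 = 6.5; radius_1 = 1; pos_x_2 = 5; pos_z_2 = 2; radius_2 = 2.5; height_2 = 2; pos_x_3 = 8; pos_y_3 = 8; height_3 = 2; pos_x_4 = 9.5; pos_y_4 = 2.5; pos_z_4 = 1.5; height_4 = 2; pos_x_5 = 7.5; pos_y_5 = 1.5; pos_z_5 = 4.5; width_5 = 1.5; height_5 = 4.5; pos_y_6 = 4; pos_z_6 = 2; height_6 = 5; pos_x_7 = 10.5; pos_y_7 = 9.5; pos_z_7 = 7; radius_7 = 1.5; pos_x_8 = 5; pos_y_8 = 3.5; pos_z_8 = 0.5; width_8 = 3.5; depth_8 = 2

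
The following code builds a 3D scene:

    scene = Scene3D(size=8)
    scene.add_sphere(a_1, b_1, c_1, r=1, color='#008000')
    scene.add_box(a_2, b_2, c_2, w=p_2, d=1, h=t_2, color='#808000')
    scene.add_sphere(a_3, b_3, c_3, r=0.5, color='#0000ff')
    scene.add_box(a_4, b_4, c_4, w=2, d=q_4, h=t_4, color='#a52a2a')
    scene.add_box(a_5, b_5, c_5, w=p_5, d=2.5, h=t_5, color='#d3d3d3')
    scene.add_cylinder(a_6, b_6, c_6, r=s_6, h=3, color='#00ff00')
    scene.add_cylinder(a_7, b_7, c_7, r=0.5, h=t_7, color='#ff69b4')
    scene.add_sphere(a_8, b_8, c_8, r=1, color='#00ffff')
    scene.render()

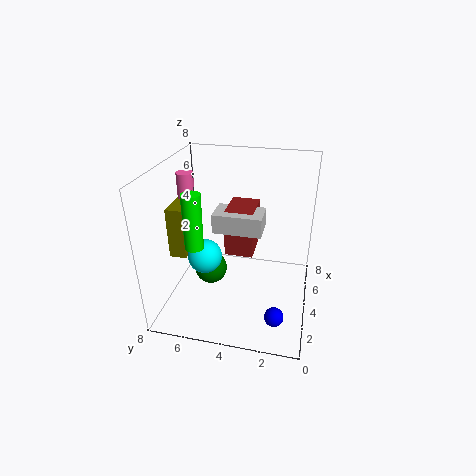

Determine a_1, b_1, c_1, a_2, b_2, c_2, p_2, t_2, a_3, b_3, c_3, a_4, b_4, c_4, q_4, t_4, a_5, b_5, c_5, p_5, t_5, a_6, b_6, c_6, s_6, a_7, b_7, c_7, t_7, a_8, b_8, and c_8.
a_1 = 5
b_1 = 6
c_1 = 1
a_2 = 3.5
b_2 = 7
c_2 = 2.5
p_2 = 2
t_2 = 3
a_3 = 1.5
b_3 = 1.5
c_3 = 1
a_4 = 3
b_4 = 3
c_4 = 3.5
q_4 = 1.5
t_4 = 2.5
a_5 = 2.5
b_5 = 2.5
c_5 = 5
p_5 = 1.5
t_5 = 1
a_6 = 2.5
b_6 = 6
c_6 = 4
s_6 = 0.5
a_7 = 5.5
b_7 = 7.5
c_7 = 4
t_7 = 3
a_8 = 4
b_8 = 6
c_8 = 2.5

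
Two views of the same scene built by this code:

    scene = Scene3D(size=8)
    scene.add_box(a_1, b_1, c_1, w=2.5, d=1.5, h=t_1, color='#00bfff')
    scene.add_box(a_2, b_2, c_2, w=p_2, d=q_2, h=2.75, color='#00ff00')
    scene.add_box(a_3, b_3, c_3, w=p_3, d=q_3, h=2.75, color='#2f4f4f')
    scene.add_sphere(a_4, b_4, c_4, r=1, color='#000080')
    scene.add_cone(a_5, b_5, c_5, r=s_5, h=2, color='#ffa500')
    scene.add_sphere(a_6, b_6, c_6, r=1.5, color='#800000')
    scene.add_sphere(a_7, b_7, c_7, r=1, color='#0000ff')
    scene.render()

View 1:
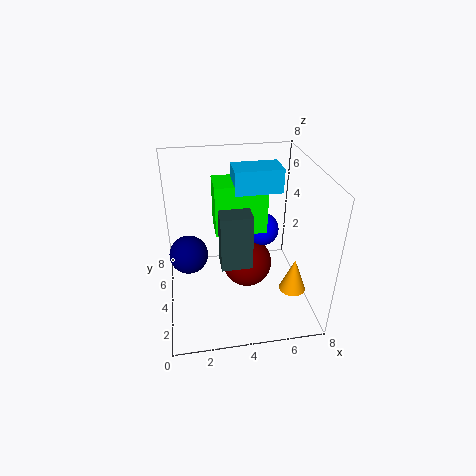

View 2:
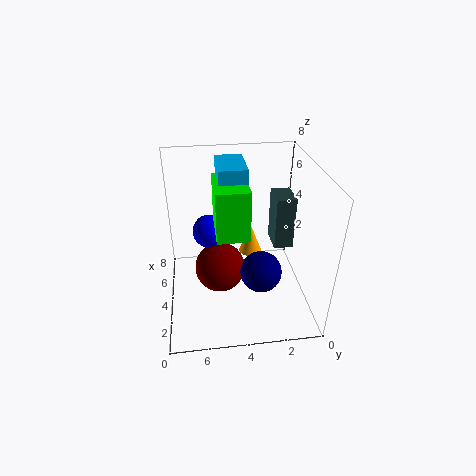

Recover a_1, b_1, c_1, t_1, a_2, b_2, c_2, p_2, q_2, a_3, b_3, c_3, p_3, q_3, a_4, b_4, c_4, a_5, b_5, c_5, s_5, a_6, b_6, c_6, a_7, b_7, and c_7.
a_1 = 3.75
b_1 = 3.5
c_1 = 6.75
t_1 = 1.25
a_2 = 2.75
b_2 = 3.5
c_2 = 4.5
p_2 = 2.75
q_2 = 1.75
a_3 = 2.75
b_3 = 1.25
c_3 = 4
p_3 = 1.5
q_3 = 1
a_4 = 1.25
b_4 = 3.25
c_4 = 3.75
a_5 = 7
b_5 = 2.75
c_5 = 1
s_5 = 0.75
a_6 = 4.75
b_6 = 5
c_6 = 1.5
a_7 = 5.75
b_7 = 5.5
c_7 = 3.5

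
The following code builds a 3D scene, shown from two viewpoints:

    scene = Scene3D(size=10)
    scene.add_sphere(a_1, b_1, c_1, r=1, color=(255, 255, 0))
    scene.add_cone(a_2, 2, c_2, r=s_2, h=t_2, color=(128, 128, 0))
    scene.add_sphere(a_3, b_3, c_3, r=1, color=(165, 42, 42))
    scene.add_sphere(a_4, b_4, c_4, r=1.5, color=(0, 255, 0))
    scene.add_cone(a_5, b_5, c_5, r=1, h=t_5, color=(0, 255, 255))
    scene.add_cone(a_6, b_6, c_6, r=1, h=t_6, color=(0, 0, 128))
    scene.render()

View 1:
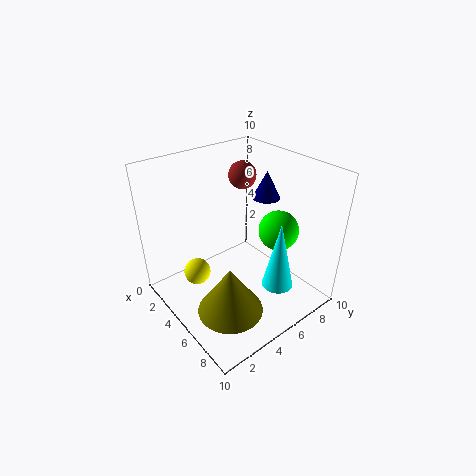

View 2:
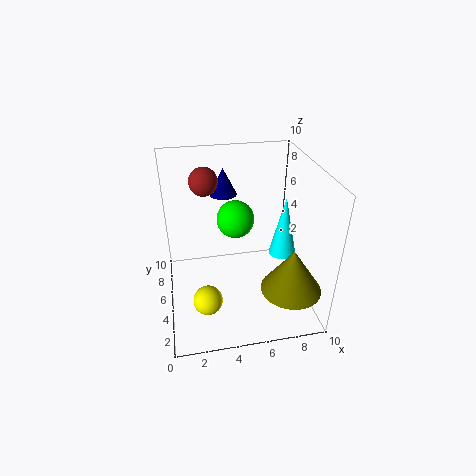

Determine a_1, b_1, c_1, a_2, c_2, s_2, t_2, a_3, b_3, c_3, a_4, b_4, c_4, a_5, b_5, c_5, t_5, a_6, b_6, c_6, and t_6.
a_1 = 2.5; b_1 = 3; c_1 = 1.5; a_2 = 8; c_2 = 2.5; s_2 = 2; t_2 = 3; a_3 = 3; b_3 = 7; c_3 = 8.5; a_4 = 5.5; b_4 = 8.5; c_4 = 4.5; a_5 = 8.5; b_5 = 5.5; c_5 = 3; t_5 = 4.5; a_6 = 4.5; b_6 = 8; c_6 = 7; t_6 = 2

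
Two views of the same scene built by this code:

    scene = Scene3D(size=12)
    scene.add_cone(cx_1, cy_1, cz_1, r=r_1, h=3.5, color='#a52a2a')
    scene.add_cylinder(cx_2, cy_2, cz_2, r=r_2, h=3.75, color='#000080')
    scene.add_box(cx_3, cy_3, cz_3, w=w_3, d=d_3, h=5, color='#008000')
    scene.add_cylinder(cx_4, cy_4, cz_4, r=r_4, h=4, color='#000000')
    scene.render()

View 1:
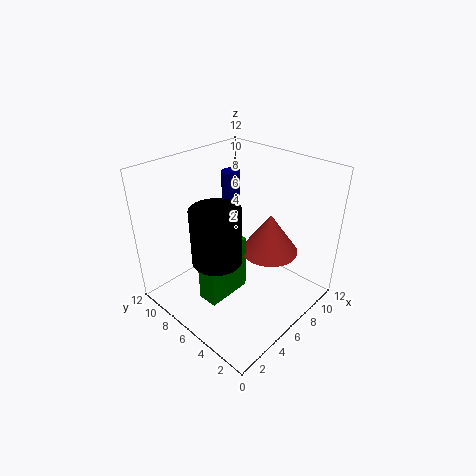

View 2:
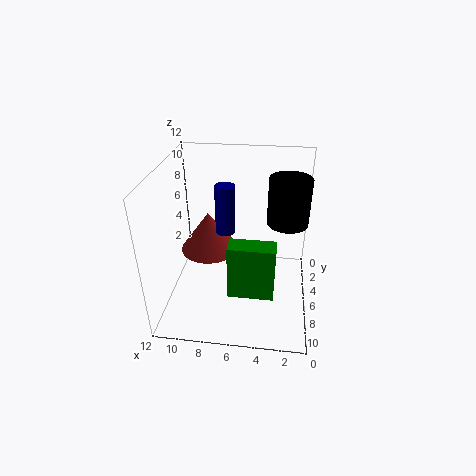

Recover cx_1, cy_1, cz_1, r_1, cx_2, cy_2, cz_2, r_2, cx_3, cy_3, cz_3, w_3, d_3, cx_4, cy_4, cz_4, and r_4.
cx_1 = 8.75, cy_1 = 4.75, cz_1 = 4, r_1 = 2.5, cx_2 = 6.75, cy_2 = 7.5, cz_2 = 7.5, r_2 = 0.75, cx_3 = 2.75, cy_3 = 5.75, cz_3 = 0.75, w_3 = 4, d_3 = 1.75, cx_4 = 2, cy_4 = 4.25, cz_4 = 6.75, r_4 = 1.75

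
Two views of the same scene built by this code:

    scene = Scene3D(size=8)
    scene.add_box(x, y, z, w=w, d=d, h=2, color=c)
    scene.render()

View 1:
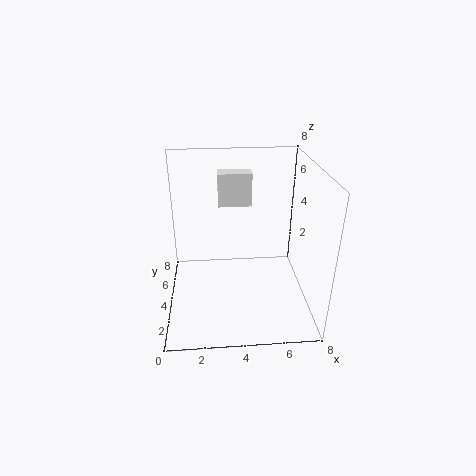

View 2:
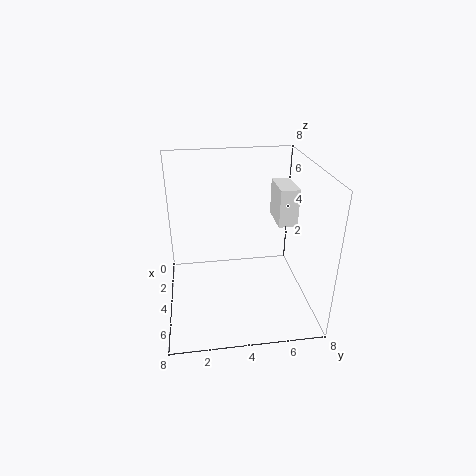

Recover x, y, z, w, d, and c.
x = 3; y = 6; z = 5; w = 2; d = 1; c = 'white'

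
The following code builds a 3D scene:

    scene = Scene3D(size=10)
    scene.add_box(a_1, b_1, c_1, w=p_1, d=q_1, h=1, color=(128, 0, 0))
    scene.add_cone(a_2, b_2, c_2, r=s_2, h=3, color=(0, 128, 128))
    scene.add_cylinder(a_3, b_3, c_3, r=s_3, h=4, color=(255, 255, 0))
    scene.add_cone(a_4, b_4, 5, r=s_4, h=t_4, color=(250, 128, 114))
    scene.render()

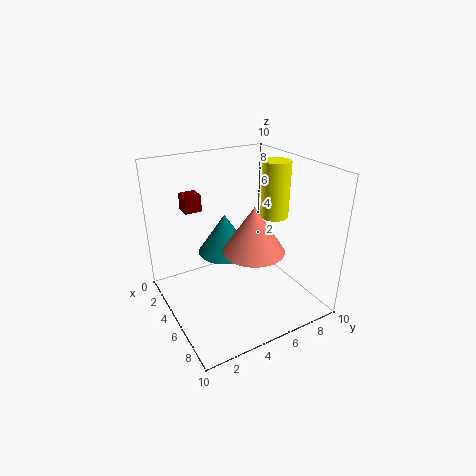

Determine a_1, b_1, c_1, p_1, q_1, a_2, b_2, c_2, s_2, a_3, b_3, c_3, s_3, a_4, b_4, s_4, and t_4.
a_1 = 5; b_1 = 1; c_1 = 8; p_1 = 1; q_1 = 1; a_2 = 3; b_2 = 5; c_2 = 3; s_2 = 2; a_3 = 5; b_3 = 8; c_3 = 6; s_3 = 1; a_4 = 7; b_4 = 5; s_4 = 2; t_4 = 3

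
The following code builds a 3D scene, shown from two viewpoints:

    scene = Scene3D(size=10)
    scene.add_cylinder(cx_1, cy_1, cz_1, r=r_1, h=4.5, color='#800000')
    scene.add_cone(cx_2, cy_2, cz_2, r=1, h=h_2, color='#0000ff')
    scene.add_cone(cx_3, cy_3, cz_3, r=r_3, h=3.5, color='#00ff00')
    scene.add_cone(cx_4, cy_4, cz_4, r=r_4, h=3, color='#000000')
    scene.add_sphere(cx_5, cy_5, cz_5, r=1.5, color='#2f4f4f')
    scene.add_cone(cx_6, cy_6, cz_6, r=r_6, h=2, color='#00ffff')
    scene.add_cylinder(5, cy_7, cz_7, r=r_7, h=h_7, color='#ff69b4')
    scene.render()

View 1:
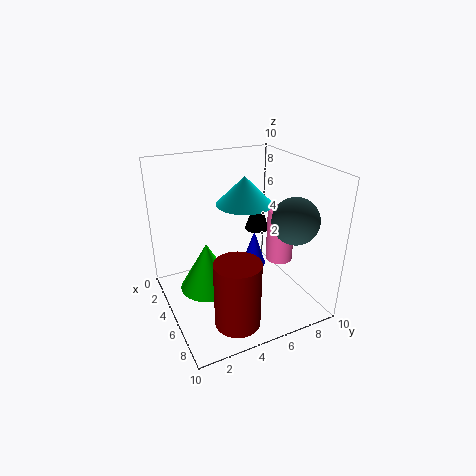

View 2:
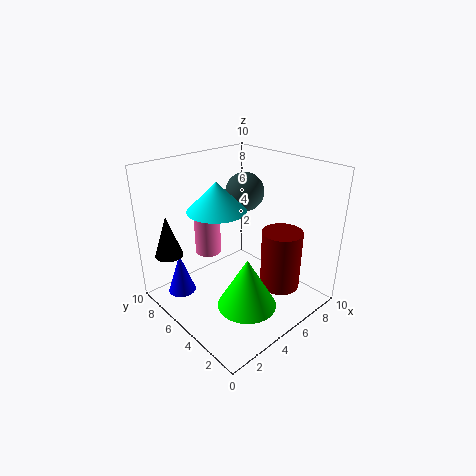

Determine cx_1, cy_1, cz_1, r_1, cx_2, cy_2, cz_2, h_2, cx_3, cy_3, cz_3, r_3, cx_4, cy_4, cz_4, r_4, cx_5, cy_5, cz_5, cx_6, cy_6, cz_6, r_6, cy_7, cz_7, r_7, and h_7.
cx_1 = 8, cy_1 = 3.5, cz_1 = 0.5, r_1 = 1.5, cx_2 = 2, cy_2 = 8, cz_2 = 0.5, h_2 = 3, cx_3 = 4, cy_3 = 3, cz_3 = 1, r_3 = 2, cx_4 = 1.5, cy_4 = 8.5, cz_4 = 3.5, r_4 = 1, cx_5 = 8, cy_5 = 7.5, cz_5 = 7, cx_6 = 4, cy_6 = 6, cz_6 = 7, r_6 = 2, cy_7 = 8.5, cz_7 = 2.5, r_7 = 1, h_7 = 4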